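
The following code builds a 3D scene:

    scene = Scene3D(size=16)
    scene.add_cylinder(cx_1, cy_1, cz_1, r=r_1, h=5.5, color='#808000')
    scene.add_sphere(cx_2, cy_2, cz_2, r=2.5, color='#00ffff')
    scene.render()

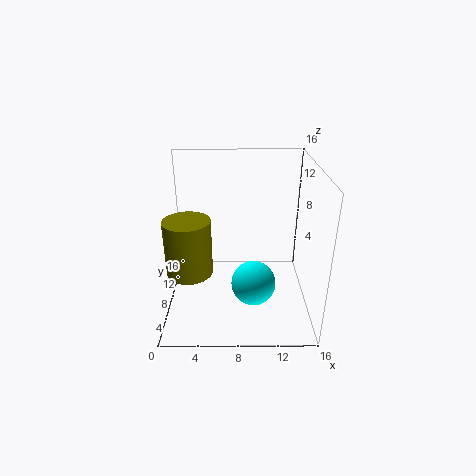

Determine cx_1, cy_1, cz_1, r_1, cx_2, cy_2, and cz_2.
cx_1 = 3.25; cy_1 = 3.25; cz_1 = 6.75; r_1 = 2.25; cx_2 = 9.75; cy_2 = 6.5; cz_2 = 3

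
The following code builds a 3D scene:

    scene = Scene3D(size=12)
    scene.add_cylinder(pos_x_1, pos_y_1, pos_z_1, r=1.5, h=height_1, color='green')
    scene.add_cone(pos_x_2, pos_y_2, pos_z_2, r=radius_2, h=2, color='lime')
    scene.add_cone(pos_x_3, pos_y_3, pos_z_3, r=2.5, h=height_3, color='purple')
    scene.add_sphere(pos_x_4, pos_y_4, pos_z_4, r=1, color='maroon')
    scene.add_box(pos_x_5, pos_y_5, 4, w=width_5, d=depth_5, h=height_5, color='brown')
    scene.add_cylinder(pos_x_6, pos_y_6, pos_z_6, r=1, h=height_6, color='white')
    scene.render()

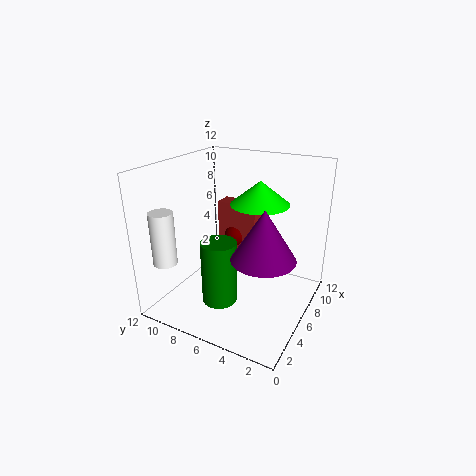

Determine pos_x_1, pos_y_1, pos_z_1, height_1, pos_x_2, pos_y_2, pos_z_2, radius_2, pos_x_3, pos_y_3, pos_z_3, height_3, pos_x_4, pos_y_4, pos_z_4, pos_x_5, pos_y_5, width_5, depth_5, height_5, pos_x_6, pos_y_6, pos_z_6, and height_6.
pos_x_1 = 4.5; pos_y_1 = 7; pos_z_1 = 0.5; height_1 = 5.5; pos_x_2 = 8; pos_y_2 = 5; pos_z_2 = 8.5; radius_2 = 2.5; pos_x_3 = 4.5; pos_y_3 = 3; pos_z_3 = 5.5; height_3 = 4; pos_x_4 = 7.5; pos_y_4 = 7; pos_z_4 = 5.5; pos_x_5 = 7; pos_y_5 = 5; width_5 = 1.5; depth_5 = 3.5; height_5 = 4.5; pos_x_6 = 2.5; pos_y_6 = 11; pos_z_6 = 4; height_6 = 4.5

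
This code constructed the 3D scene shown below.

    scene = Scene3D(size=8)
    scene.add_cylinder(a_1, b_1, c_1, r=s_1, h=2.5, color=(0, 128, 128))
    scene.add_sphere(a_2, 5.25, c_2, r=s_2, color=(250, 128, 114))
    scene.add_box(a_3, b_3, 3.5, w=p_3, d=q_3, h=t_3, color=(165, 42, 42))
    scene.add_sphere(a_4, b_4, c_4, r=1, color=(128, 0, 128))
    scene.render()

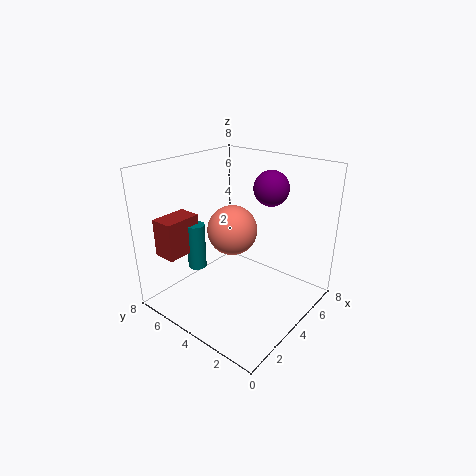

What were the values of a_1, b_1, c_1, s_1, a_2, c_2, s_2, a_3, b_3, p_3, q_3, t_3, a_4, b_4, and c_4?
a_1 = 2.25; b_1 = 5.5; c_1 = 2.5; s_1 = 0.5; a_2 = 5; c_2 = 3.75; s_2 = 1.5; a_3 = 0.5; b_3 = 5.5; p_3 = 2; q_3 = 1.25; t_3 = 2; a_4 = 6; b_4 = 3.25; c_4 = 6.5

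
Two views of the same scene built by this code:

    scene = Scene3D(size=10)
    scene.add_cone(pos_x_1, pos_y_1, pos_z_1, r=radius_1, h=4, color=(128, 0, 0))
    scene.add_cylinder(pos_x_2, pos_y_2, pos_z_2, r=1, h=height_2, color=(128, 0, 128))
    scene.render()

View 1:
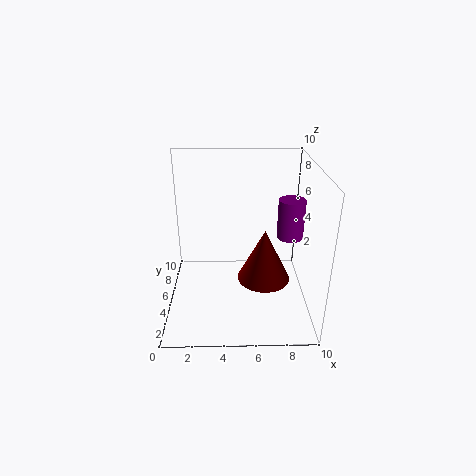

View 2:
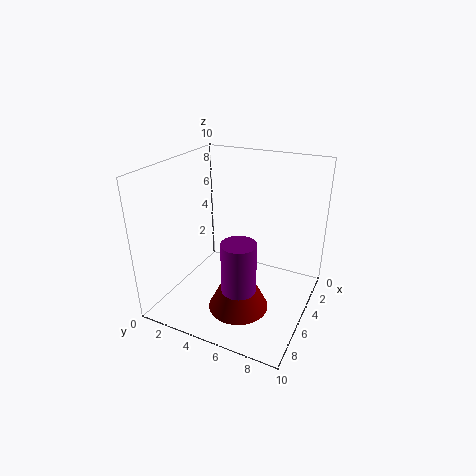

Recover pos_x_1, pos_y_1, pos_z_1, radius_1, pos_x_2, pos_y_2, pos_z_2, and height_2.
pos_x_1 = 7; pos_y_1 = 6; pos_z_1 = 1; radius_1 = 2; pos_x_2 = 9; pos_y_2 = 7; pos_z_2 = 4; height_2 = 3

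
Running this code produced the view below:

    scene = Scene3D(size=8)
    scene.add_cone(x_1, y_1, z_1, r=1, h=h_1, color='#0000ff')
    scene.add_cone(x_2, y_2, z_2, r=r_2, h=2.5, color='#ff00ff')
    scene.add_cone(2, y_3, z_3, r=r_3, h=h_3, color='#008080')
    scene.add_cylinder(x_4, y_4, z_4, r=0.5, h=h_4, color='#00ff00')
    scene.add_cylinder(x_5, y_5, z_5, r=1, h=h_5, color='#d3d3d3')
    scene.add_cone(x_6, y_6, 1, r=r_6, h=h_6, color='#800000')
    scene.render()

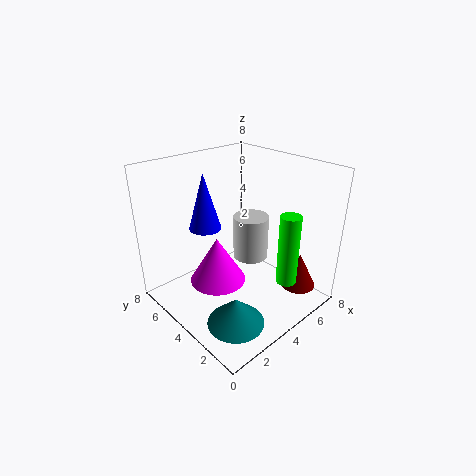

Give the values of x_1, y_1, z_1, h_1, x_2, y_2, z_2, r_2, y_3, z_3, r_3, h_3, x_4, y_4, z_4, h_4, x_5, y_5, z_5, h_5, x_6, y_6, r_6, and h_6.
x_1 = 4, y_1 = 7, z_1 = 3.5, h_1 = 3.5, x_2 = 2.5, y_2 = 4, z_2 = 2, r_2 = 1.5, y_3 = 2, z_3 = 0.5, r_3 = 1.5, h_3 = 1.5, x_4 = 4, y_4 = 0.5, z_4 = 3, h_4 = 3.5, x_5 = 5, y_5 = 4, z_5 = 2.5, h_5 = 2.5, x_6 = 6.5, y_6 = 1.5, r_6 = 1, h_6 = 2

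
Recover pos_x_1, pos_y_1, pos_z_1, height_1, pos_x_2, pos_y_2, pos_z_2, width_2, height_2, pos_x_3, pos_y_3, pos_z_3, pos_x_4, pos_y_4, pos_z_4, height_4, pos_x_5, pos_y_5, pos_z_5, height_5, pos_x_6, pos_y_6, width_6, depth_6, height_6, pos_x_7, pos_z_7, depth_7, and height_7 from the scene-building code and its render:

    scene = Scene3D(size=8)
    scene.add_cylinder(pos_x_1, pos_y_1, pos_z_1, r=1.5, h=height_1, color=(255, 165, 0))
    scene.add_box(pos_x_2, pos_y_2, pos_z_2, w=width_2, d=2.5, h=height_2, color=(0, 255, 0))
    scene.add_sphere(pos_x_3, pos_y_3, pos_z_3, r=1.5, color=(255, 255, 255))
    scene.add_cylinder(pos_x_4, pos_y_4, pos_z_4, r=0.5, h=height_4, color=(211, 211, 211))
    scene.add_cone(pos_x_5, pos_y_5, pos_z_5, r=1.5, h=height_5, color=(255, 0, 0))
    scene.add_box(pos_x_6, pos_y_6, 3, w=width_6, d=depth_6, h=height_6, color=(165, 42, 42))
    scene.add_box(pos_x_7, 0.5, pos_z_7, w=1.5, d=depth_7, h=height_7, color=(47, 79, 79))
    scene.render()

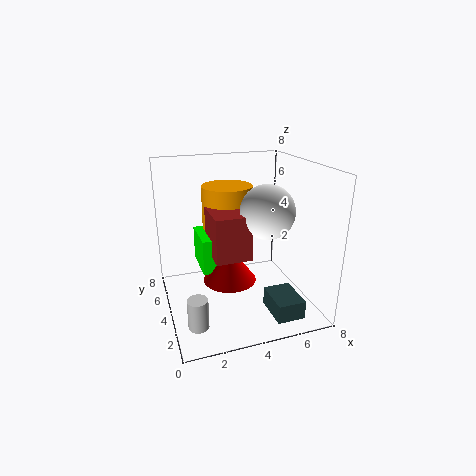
pos_x_1 = 4
pos_y_1 = 6
pos_z_1 = 3.5
height_1 = 3
pos_x_2 = 2
pos_y_2 = 4
pos_z_2 = 2
width_2 = 1
height_2 = 2
pos_x_3 = 5.5
pos_y_3 = 3.5
pos_z_3 = 5.5
pos_x_4 = 1
pos_y_4 = 1
pos_z_4 = 1
height_4 = 1.5
pos_x_5 = 3.5
pos_y_5 = 4
pos_z_5 = 1.5
height_5 = 2
pos_x_6 = 2.5
pos_y_6 = 3
width_6 = 2
depth_6 = 2.5
height_6 = 2.5
pos_x_7 = 5
pos_z_7 = 0.5
depth_7 = 2
height_7 = 1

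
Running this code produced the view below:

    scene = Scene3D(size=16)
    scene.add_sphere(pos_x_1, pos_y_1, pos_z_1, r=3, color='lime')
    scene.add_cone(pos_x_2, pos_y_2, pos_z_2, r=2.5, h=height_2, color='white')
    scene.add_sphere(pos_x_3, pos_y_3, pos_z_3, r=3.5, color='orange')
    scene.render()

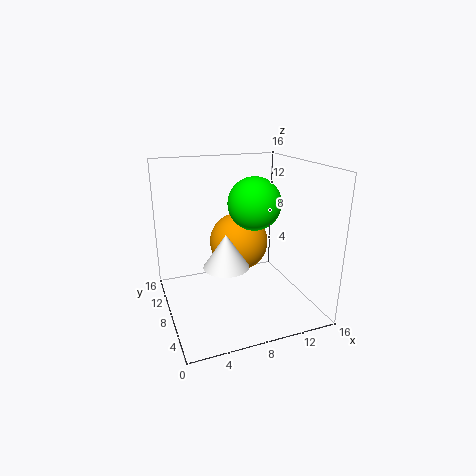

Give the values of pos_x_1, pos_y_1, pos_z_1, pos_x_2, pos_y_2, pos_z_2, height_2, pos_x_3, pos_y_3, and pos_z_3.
pos_x_1 = 10.25
pos_y_1 = 8.75
pos_z_1 = 11.5
pos_x_2 = 6.25
pos_y_2 = 7
pos_z_2 = 5.25
height_2 = 3.75
pos_x_3 = 9.25
pos_y_3 = 11
pos_z_3 = 6.25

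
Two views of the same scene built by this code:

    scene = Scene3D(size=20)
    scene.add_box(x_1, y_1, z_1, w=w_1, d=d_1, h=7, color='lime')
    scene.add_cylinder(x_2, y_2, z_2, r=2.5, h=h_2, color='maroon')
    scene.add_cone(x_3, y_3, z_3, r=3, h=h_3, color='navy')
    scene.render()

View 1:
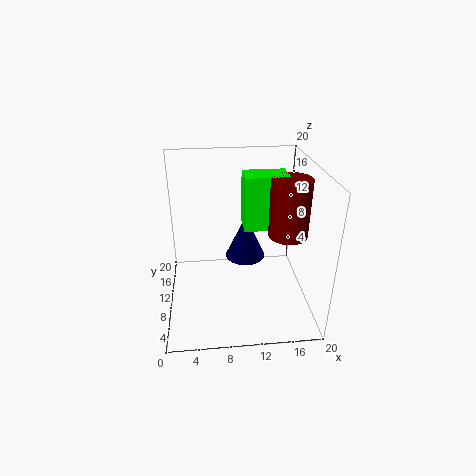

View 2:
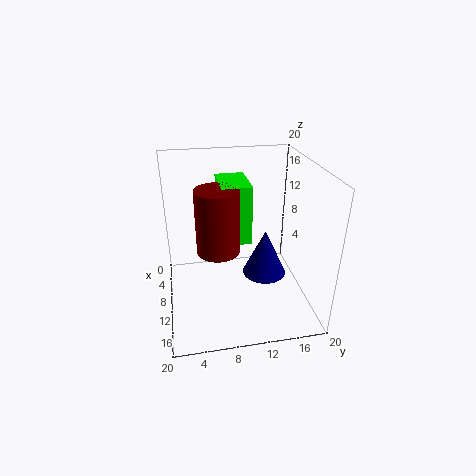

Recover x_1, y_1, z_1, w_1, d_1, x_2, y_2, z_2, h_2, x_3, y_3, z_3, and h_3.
x_1 = 10.5; y_1 = 7; z_1 = 12.5; w_1 = 5.5; d_1 = 3.5; x_2 = 16; y_2 = 6.5; z_2 = 12; h_2 = 7.5; x_3 = 11.5; y_3 = 13.5; z_3 = 5; h_3 = 6.5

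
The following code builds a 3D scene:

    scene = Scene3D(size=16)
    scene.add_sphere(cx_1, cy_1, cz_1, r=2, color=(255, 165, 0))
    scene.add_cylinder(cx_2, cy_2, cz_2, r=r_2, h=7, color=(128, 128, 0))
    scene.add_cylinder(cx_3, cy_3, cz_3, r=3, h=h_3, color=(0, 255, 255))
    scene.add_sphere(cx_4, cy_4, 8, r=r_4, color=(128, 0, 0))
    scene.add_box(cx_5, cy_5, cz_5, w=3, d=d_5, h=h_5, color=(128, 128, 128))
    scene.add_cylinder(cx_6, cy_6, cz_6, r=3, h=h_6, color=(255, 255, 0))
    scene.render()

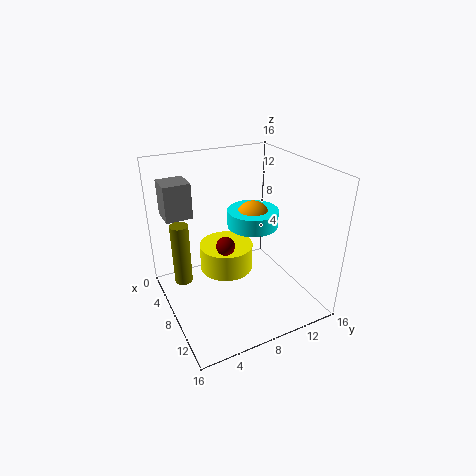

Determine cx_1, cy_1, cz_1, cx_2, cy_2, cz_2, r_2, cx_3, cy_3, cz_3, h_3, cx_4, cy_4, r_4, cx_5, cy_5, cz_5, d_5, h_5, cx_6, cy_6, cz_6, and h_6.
cx_1 = 6; cy_1 = 11; cz_1 = 9; cx_2 = 6; cy_2 = 2; cz_2 = 3; r_2 = 1; cx_3 = 6; cy_3 = 11; cz_3 = 8; h_3 = 2; cx_4 = 9; cy_4 = 6; r_4 = 1; cx_5 = 2; cy_5 = 1; cz_5 = 10; d_5 = 3; h_5 = 4; cx_6 = 7; cy_6 = 7; cz_6 = 4; h_6 = 3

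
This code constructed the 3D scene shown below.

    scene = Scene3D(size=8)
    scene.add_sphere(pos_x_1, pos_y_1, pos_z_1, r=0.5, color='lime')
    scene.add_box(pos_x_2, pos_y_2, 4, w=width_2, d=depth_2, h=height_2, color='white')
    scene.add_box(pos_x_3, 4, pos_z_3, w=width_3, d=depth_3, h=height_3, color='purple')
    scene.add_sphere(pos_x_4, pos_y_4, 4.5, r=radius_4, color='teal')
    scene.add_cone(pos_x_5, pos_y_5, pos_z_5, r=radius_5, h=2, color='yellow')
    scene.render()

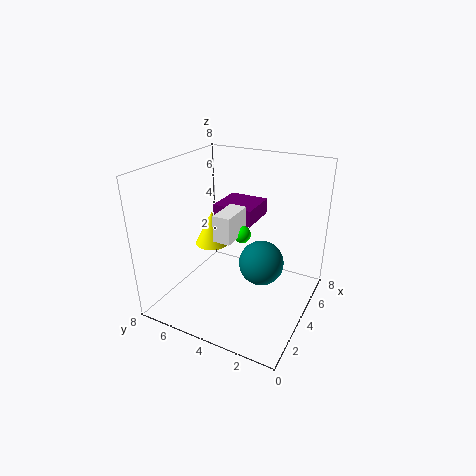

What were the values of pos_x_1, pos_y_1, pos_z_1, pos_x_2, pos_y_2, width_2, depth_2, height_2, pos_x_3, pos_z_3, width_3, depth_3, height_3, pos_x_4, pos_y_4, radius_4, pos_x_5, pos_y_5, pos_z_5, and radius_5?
pos_x_1 = 4.5; pos_y_1 = 4; pos_z_1 = 4; pos_x_2 = 3; pos_y_2 = 4; width_2 = 2; depth_2 = 1; height_2 = 1.5; pos_x_3 = 5.5; pos_z_3 = 4; width_3 = 2.5; depth_3 = 2.5; height_3 = 1; pos_x_4 = 1.5; pos_y_4 = 1.5; radius_4 = 1; pos_x_5 = 4.5; pos_y_5 = 6; pos_z_5 = 3; radius_5 = 1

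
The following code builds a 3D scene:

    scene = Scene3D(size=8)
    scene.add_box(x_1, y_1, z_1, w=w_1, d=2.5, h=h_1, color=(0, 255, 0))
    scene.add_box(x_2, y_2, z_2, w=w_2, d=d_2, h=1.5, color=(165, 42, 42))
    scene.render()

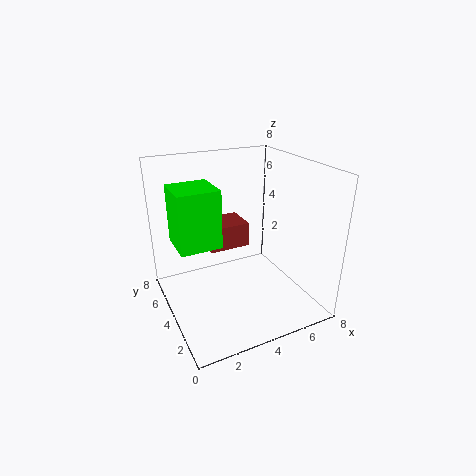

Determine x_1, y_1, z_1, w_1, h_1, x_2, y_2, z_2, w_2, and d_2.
x_1 = 1
y_1 = 5
z_1 = 3
w_1 = 2.5
h_1 = 3.5
x_2 = 3
y_2 = 5.5
z_2 = 2.5
w_2 = 2.5
d_2 = 2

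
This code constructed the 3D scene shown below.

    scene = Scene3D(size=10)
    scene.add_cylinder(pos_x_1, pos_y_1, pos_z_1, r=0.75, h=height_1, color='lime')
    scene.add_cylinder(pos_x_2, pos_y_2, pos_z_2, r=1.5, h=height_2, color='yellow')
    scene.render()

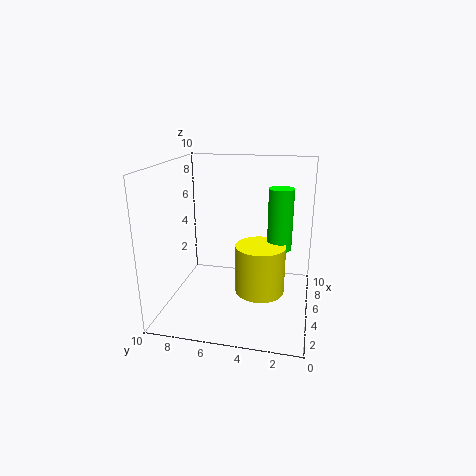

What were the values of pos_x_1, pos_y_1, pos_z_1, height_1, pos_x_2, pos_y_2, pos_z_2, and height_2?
pos_x_1 = 3.25, pos_y_1 = 2, pos_z_1 = 5.25, height_1 = 3.75, pos_x_2 = 2.25, pos_y_2 = 3, pos_z_2 = 2.75, height_2 = 3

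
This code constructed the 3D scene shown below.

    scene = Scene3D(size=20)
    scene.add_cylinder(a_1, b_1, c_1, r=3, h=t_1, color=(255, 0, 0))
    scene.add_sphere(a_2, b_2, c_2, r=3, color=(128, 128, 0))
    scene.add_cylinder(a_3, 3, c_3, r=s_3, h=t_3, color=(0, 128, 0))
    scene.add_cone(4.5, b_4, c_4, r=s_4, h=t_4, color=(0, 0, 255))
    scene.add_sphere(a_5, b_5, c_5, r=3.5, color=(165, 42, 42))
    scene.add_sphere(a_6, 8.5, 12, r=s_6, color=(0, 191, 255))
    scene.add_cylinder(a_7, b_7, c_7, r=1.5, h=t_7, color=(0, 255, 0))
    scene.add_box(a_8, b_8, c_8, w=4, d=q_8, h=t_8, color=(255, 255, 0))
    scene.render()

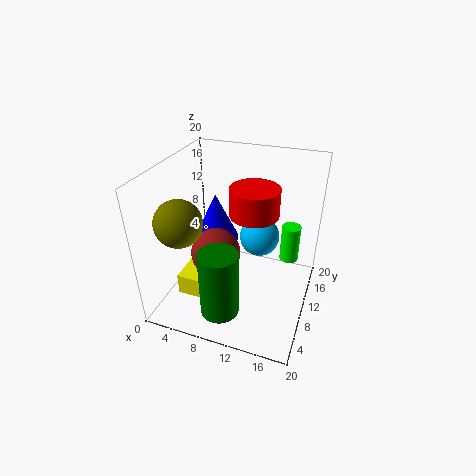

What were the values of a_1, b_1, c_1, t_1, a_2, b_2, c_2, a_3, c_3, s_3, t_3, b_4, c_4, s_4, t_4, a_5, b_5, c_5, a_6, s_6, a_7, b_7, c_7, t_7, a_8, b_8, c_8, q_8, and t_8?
a_1 = 13; b_1 = 7.5; c_1 = 15.5; t_1 = 3.5; a_2 = 4.5; b_2 = 4; c_2 = 14.5; a_3 = 10; c_3 = 3; s_3 = 2.5; t_3 = 9; b_4 = 15; c_4 = 6; s_4 = 3.5; t_4 = 7.5; a_5 = 7; b_5 = 9; c_5 = 7.5; a_6 = 13.5; s_6 = 2.5; a_7 = 16; b_7 = 18; c_7 = 2.5; t_7 = 6; a_8 = 3; b_8 = 4.5; c_8 = 2.5; q_8 = 6; t_8 = 3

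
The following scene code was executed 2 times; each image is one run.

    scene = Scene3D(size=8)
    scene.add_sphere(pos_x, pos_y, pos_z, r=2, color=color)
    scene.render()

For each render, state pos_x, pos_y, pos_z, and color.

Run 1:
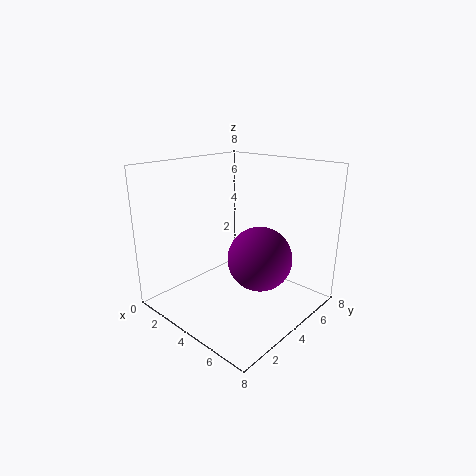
pos_x = 4; pos_y = 6; pos_z = 2; color = 'purple'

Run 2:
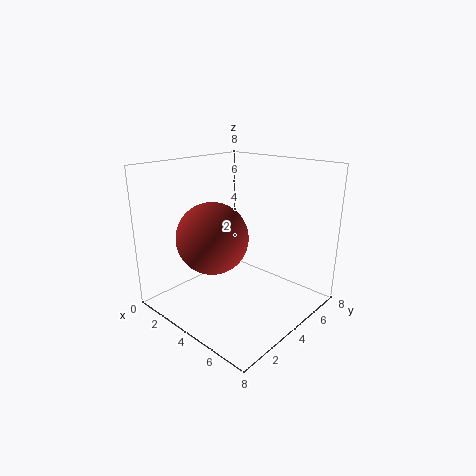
pos_x = 3; pos_y = 3; pos_z = 4; color = 'brown'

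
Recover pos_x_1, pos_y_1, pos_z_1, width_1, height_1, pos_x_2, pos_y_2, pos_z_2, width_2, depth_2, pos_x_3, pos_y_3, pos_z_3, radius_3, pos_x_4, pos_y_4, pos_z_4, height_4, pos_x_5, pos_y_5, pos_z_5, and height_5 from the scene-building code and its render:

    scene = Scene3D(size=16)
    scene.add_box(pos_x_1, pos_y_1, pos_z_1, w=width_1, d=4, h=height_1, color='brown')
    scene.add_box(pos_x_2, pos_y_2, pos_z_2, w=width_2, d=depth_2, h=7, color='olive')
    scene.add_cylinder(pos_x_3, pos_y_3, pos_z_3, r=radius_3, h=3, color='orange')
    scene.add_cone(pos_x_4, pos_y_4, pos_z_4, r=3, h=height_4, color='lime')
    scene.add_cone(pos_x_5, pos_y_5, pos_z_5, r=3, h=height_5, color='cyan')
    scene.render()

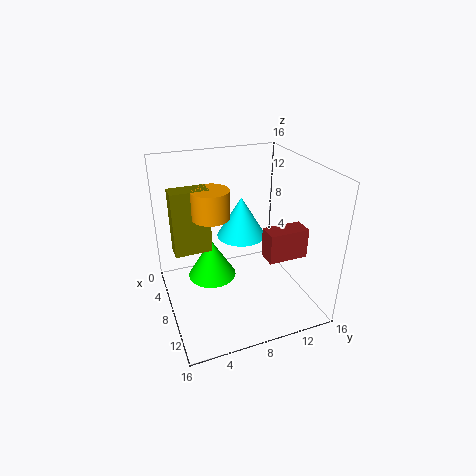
pos_x_1 = 12; pos_y_1 = 9; pos_z_1 = 8; width_1 = 2; height_1 = 3; pos_x_2 = 6; pos_y_2 = 1; pos_z_2 = 7; width_2 = 2; depth_2 = 4; pos_x_3 = 8; pos_y_3 = 5; pos_z_3 = 11; radius_3 = 2; pos_x_4 = 4; pos_y_4 = 6; pos_z_4 = 1; height_4 = 5; pos_x_5 = 4; pos_y_5 = 10; pos_z_5 = 6; height_5 = 5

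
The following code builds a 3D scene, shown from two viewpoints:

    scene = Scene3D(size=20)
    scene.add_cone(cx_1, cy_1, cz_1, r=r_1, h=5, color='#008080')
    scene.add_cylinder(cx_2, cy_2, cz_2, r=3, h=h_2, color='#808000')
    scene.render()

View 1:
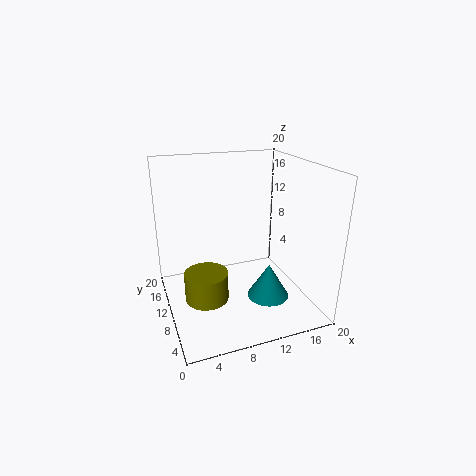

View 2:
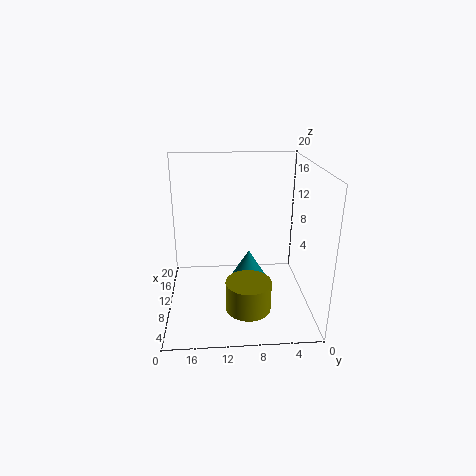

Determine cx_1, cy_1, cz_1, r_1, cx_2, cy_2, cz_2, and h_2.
cx_1 = 14; cy_1 = 8; cz_1 = 1; r_1 = 3; cx_2 = 5; cy_2 = 9; cz_2 = 2; h_2 = 4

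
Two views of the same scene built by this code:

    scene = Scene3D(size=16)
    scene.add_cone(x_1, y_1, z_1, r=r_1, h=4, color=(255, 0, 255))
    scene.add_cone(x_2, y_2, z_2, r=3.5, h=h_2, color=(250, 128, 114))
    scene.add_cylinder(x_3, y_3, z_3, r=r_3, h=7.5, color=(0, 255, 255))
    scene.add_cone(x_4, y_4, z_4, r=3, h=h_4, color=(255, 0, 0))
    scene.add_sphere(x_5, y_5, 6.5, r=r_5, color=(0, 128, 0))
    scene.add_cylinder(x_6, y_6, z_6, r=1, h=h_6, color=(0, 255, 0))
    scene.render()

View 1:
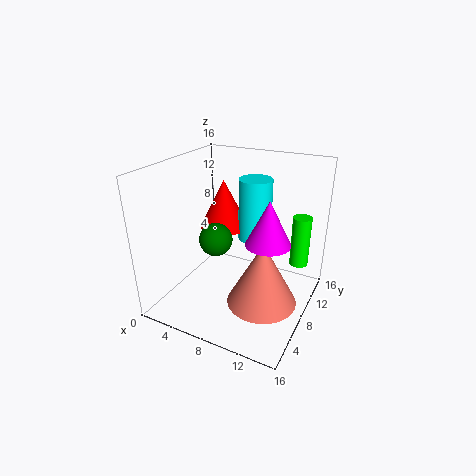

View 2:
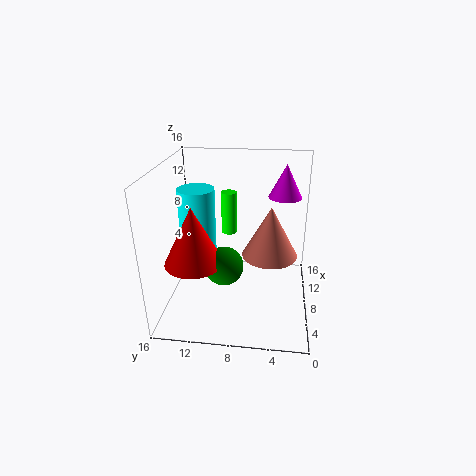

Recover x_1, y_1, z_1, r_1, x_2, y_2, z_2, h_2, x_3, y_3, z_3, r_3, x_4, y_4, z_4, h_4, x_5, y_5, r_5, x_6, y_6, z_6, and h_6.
x_1 = 13.5, y_1 = 3, z_1 = 11, r_1 = 2, x_2 = 12.5, y_2 = 4.5, z_2 = 3.5, h_2 = 6.5, x_3 = 8, y_3 = 12.5, z_3 = 6, r_3 = 2, x_4 = 4, y_4 = 12, z_4 = 7, h_4 = 6, x_5 = 4.5, y_5 = 9, r_5 = 2, x_6 = 14.5, y_6 = 10, z_6 = 5.5, h_6 = 5.5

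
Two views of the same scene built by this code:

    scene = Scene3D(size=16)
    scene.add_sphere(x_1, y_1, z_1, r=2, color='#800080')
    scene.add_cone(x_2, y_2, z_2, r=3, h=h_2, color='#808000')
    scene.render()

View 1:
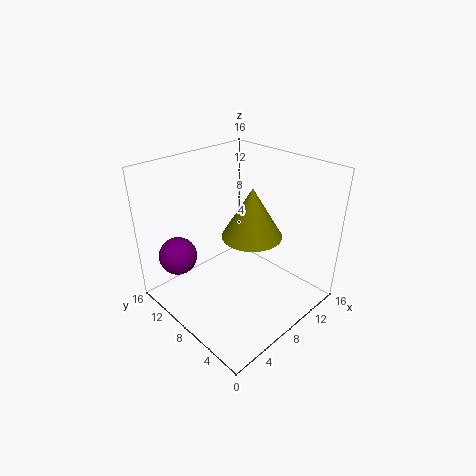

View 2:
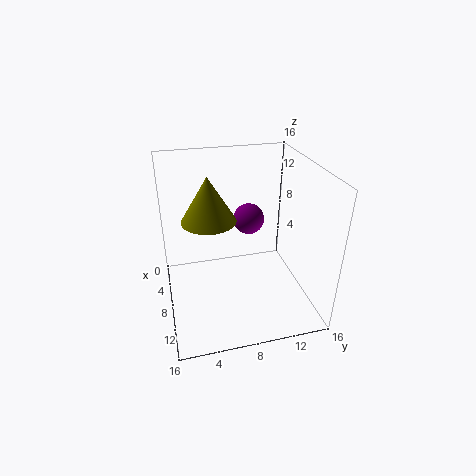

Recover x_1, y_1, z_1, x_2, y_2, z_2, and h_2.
x_1 = 2; y_1 = 11; z_1 = 7; x_2 = 7; y_2 = 5; z_2 = 10; h_2 = 5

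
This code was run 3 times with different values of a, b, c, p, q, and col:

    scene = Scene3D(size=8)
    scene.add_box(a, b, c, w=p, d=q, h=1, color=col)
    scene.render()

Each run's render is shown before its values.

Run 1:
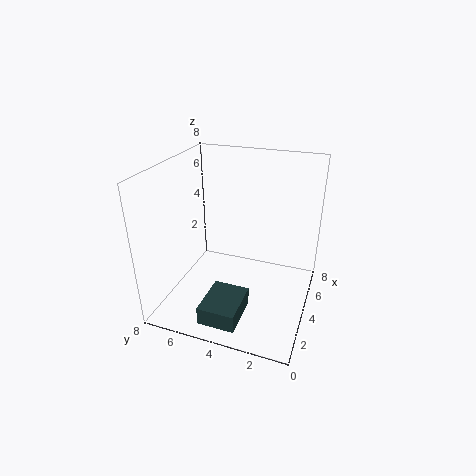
a = 0.5; b = 3; c = 0.5; p = 2.5; q = 2; col = 'darkslategray'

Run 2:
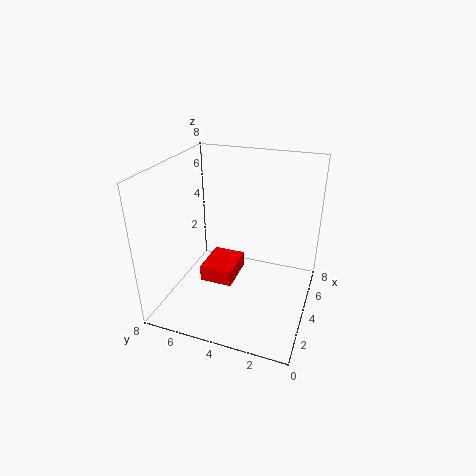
a = 4; b = 4.5; c = 0.5; p = 2.5; q = 2; col = 'red'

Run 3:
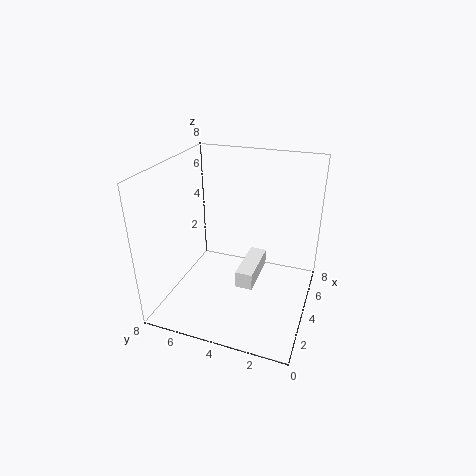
a = 3.5; b = 3; c = 1; p = 3; q = 1; col = 'white'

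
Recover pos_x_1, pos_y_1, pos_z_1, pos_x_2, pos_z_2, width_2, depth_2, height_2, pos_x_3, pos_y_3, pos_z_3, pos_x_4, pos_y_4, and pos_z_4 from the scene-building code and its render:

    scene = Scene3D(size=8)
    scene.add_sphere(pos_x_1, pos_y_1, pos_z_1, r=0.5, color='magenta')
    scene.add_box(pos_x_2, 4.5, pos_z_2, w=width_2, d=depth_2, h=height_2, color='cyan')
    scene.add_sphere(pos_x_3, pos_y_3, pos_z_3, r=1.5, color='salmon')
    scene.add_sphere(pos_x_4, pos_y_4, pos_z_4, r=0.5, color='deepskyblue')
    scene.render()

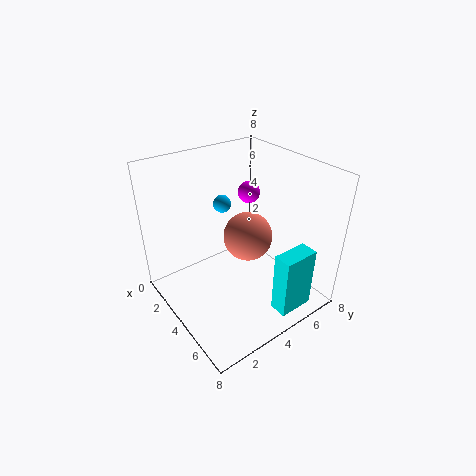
pos_x_1 = 5.5; pos_y_1 = 3.5; pos_z_1 = 7.5; pos_x_2 = 6.5; pos_z_2 = 0.5; width_2 = 1; depth_2 = 2; height_2 = 3.5; pos_x_3 = 3; pos_y_3 = 5.5; pos_z_3 = 3; pos_x_4 = 2.5; pos_y_4 = 4; pos_z_4 = 5.5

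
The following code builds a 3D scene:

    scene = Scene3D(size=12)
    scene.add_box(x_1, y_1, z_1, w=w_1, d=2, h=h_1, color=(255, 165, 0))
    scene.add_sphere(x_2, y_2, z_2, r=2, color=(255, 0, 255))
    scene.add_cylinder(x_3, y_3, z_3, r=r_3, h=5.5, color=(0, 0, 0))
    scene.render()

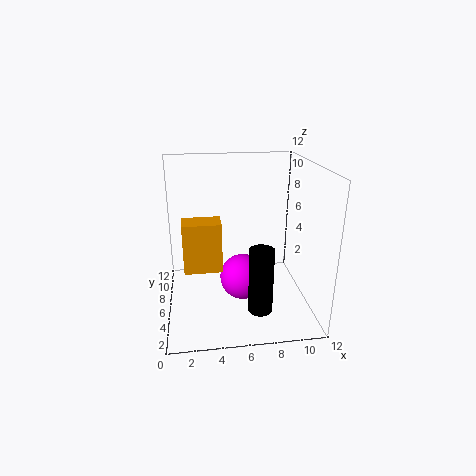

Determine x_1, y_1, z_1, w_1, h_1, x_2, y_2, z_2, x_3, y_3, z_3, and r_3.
x_1 = 1.5; y_1 = 4; z_1 = 4; w_1 = 3; h_1 = 4; x_2 = 6.5; y_2 = 6.5; z_2 = 2; x_3 = 7.5; y_3 = 3.5; z_3 = 0.5; r_3 = 1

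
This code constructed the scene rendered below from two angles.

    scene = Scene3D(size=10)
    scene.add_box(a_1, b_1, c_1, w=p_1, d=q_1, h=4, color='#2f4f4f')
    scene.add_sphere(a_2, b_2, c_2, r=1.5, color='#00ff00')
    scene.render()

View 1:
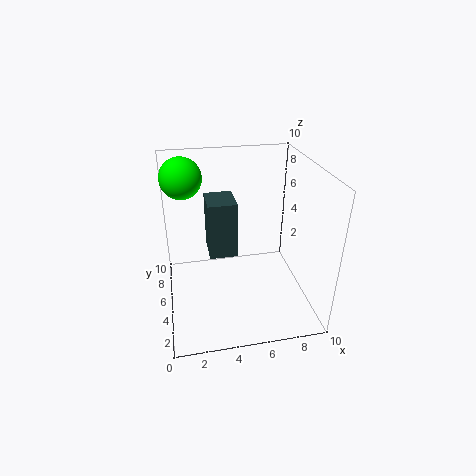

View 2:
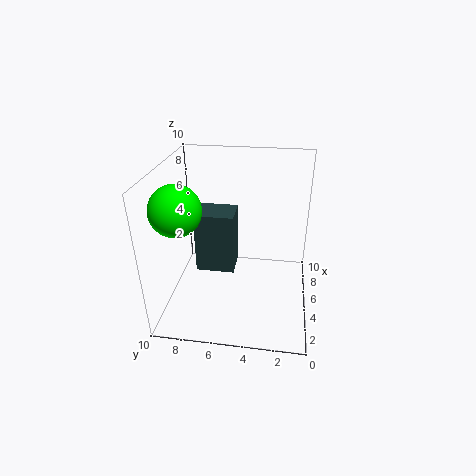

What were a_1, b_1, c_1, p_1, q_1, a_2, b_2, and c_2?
a_1 = 3, b_1 = 5, c_1 = 3.5, p_1 = 2, q_1 = 2.5, a_2 = 1.5, b_2 = 8, c_2 = 8.5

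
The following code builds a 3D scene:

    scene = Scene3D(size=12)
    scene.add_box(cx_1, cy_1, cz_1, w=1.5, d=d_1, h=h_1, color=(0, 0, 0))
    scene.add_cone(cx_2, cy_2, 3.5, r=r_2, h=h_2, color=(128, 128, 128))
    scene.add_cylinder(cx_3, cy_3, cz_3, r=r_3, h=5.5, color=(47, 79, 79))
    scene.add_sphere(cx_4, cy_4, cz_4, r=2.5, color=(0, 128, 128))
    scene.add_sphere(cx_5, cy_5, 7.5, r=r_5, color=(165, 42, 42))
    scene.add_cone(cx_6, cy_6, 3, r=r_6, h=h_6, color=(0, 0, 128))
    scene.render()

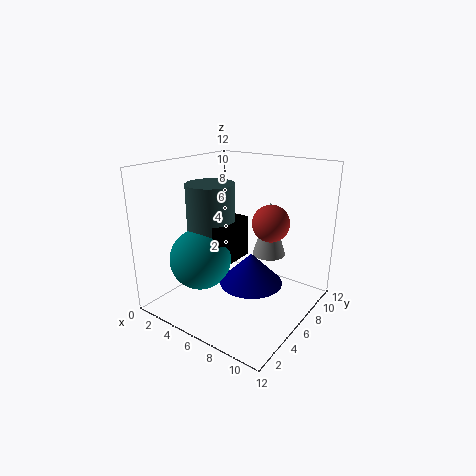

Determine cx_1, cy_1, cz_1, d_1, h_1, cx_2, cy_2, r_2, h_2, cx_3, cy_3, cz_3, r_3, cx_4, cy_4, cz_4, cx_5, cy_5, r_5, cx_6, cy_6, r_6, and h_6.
cx_1 = 4.5, cy_1 = 3.5, cz_1 = 4, d_1 = 4, h_1 = 3.5, cx_2 = 7, cy_2 = 9.5, r_2 = 1.5, h_2 = 5, cx_3 = 4, cy_3 = 5, cz_3 = 5, r_3 = 2, cx_4 = 4, cy_4 = 3.5, cz_4 = 4.5, cx_5 = 8.5, cy_5 = 7, r_5 = 1.5, cx_6 = 8, cy_6 = 5, r_6 = 2.5, h_6 = 2.5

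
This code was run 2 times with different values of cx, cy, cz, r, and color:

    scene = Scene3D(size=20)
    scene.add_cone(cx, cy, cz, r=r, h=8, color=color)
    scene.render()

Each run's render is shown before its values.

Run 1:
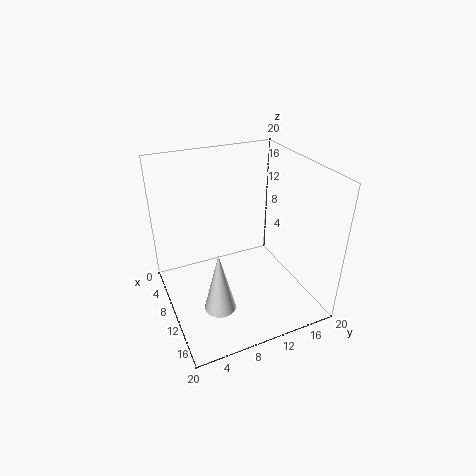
cx = 15.5
cy = 5
cz = 4
r = 2
color = 'white'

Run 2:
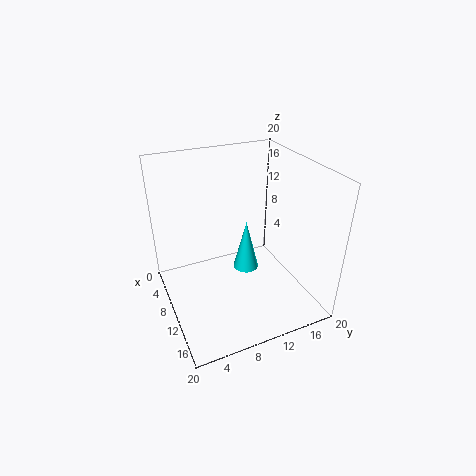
cx = 6.5
cy = 13
cz = 2
r = 2
color = 'cyan'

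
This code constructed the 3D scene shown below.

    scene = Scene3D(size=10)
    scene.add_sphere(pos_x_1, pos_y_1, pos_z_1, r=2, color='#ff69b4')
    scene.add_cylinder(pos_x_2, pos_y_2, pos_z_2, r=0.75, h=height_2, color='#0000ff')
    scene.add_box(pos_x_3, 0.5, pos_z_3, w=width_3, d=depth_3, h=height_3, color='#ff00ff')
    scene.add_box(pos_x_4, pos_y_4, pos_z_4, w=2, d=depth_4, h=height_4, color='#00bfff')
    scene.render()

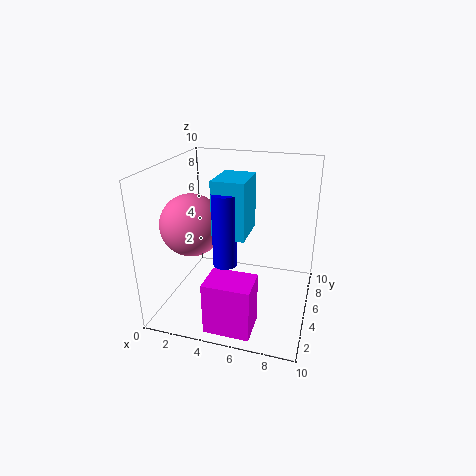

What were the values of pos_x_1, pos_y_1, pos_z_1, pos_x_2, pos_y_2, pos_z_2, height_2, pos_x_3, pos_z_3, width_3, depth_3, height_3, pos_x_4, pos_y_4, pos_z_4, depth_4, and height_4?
pos_x_1 = 2.5
pos_y_1 = 3
pos_z_1 = 6.5
pos_x_2 = 5
pos_y_2 = 2.25
pos_z_2 = 4.5
height_2 = 4.5
pos_x_3 = 4
pos_z_3 = 0.25
width_3 = 3
depth_3 = 2.25
height_3 = 3.5
pos_x_4 = 4.25
pos_y_4 = 2
pos_z_4 = 6.25
depth_4 = 2.75
height_4 = 3.5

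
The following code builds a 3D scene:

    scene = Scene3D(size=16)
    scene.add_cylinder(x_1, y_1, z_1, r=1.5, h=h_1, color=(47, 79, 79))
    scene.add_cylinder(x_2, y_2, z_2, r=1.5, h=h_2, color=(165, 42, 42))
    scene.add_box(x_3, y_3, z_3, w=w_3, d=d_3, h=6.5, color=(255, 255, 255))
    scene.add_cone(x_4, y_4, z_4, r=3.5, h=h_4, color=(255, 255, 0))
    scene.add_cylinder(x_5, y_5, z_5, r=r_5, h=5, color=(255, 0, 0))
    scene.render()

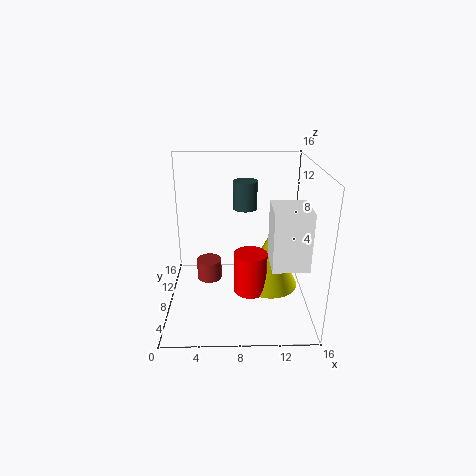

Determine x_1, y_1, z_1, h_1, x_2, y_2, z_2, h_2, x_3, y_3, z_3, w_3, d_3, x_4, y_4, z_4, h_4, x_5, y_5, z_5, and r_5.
x_1 = 9, y_1 = 13.5, z_1 = 9.5, h_1 = 3.5, x_2 = 4.5, y_2 = 10.5, z_2 = 1.5, h_2 = 2.5, x_3 = 11.5, y_3 = 4.5, z_3 = 5.5, w_3 = 4, d_3 = 4.5, x_4 = 12, y_4 = 10.5, z_4 = 0.5, h_4 = 7, x_5 = 9.5, y_5 = 9, z_5 = 0.5, r_5 = 2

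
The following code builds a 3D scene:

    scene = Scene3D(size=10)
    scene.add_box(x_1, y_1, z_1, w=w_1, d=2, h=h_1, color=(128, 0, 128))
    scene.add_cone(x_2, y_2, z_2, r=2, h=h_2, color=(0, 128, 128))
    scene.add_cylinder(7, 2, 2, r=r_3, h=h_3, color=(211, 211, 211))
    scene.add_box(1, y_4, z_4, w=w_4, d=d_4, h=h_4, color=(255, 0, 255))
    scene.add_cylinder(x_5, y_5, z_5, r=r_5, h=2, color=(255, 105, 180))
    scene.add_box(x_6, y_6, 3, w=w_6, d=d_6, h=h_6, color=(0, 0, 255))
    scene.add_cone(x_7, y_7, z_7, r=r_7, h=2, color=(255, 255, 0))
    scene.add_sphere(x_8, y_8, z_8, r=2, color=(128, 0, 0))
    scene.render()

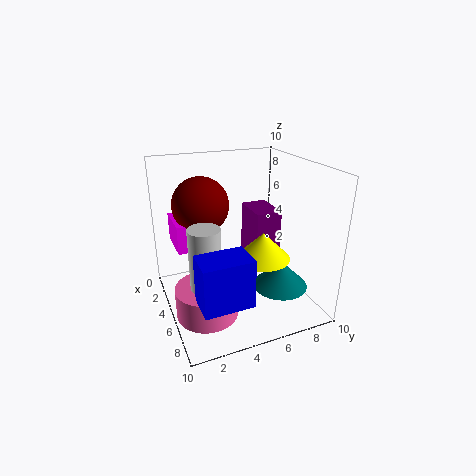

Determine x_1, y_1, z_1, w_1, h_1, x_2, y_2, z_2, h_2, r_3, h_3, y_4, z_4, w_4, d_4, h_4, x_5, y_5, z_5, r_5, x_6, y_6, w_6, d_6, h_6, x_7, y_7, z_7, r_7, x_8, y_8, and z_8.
x_1 = 1, y_1 = 7, z_1 = 2, w_1 = 3, h_1 = 4, x_2 = 6, y_2 = 8, z_2 = 1, h_2 = 2, r_3 = 1, h_3 = 5, y_4 = 1, z_4 = 4, w_4 = 3, d_4 = 2, h_4 = 2, x_5 = 7, y_5 = 2, z_5 = 1, r_5 = 2, x_6 = 8, y_6 = 1, w_6 = 2, d_6 = 3, h_6 = 3, x_7 = 5, y_7 = 7, z_7 = 3, r_7 = 2, x_8 = 3, y_8 = 3, z_8 = 7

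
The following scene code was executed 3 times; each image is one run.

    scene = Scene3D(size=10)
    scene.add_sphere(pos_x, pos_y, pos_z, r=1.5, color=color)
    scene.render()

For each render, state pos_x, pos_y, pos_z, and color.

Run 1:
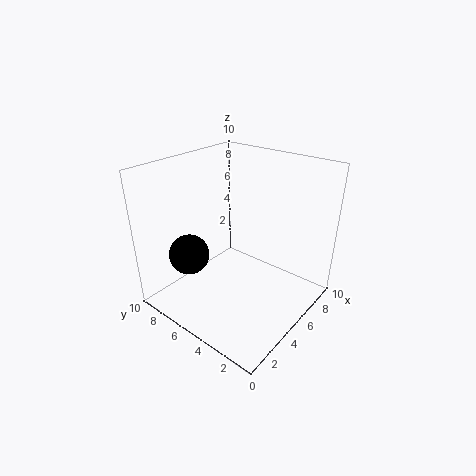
pos_x = 3.5, pos_y = 8.5, pos_z = 3, color = 'black'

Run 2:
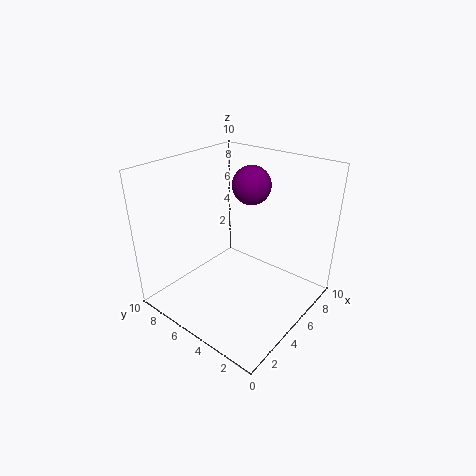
pos_x = 8.5, pos_y = 6.5, pos_z = 7.5, color = 'purple'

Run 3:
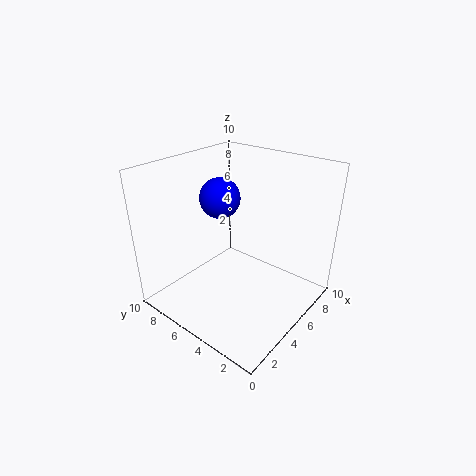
pos_x = 6, pos_y = 7.5, pos_z = 7, color = 'blue'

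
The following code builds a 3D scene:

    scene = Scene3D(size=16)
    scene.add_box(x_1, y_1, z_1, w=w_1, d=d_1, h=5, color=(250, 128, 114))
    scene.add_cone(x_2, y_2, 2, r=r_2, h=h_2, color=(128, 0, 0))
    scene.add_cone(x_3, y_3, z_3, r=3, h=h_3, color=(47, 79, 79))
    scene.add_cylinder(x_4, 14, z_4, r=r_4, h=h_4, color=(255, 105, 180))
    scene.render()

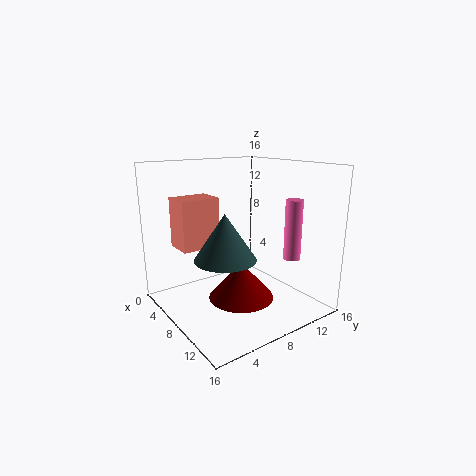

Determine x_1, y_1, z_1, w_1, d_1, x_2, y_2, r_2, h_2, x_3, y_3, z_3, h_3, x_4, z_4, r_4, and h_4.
x_1 = 6; y_1 = 1; z_1 = 8; w_1 = 3; d_1 = 4; x_2 = 10; y_2 = 7; r_2 = 3.5; h_2 = 4; x_3 = 11.5; y_3 = 4; z_3 = 7.5; h_3 = 4.5; x_4 = 10.5; z_4 = 5; r_4 = 1; h_4 = 7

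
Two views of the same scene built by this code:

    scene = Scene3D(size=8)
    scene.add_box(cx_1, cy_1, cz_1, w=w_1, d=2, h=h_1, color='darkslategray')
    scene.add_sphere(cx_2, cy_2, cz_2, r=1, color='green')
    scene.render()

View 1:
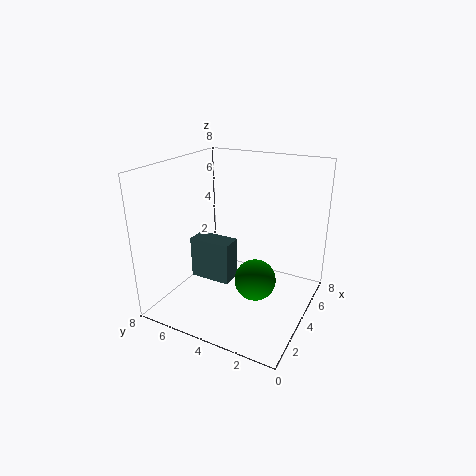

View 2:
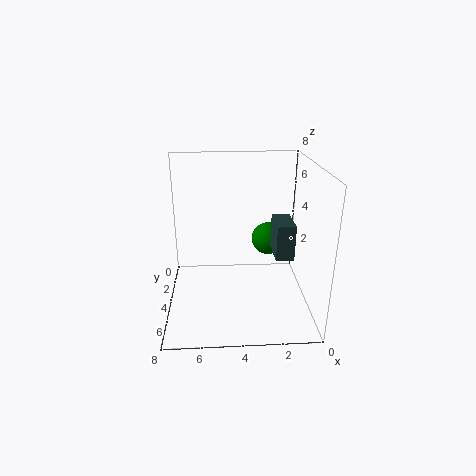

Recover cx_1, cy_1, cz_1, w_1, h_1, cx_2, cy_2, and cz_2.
cx_1 = 1
cy_1 = 3
cz_1 = 3
w_1 = 1
h_1 = 2
cx_2 = 2
cy_2 = 2
cz_2 = 3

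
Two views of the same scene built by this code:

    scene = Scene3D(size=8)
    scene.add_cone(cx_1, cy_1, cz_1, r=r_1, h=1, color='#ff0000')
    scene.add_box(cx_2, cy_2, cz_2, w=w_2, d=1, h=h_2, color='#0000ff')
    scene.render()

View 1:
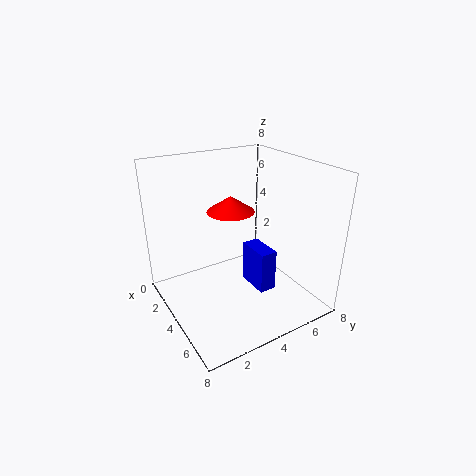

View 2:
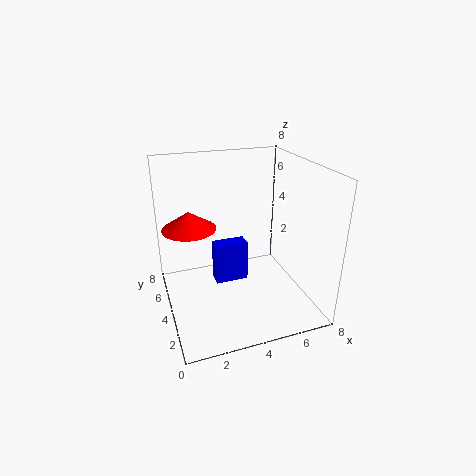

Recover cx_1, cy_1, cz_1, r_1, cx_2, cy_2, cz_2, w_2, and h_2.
cx_1 = 1.5, cy_1 = 5, cz_1 = 4.5, r_1 = 1.5, cx_2 = 3, cy_2 = 5, cz_2 = 0.5, w_2 = 2, h_2 = 2.5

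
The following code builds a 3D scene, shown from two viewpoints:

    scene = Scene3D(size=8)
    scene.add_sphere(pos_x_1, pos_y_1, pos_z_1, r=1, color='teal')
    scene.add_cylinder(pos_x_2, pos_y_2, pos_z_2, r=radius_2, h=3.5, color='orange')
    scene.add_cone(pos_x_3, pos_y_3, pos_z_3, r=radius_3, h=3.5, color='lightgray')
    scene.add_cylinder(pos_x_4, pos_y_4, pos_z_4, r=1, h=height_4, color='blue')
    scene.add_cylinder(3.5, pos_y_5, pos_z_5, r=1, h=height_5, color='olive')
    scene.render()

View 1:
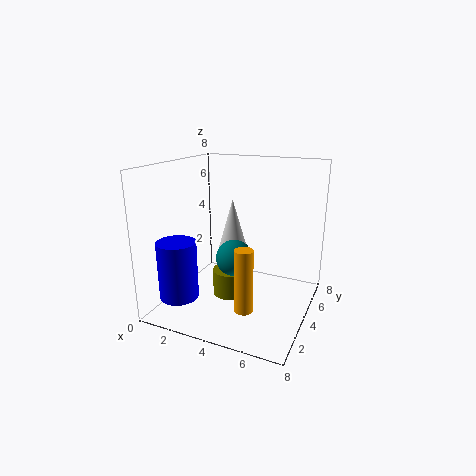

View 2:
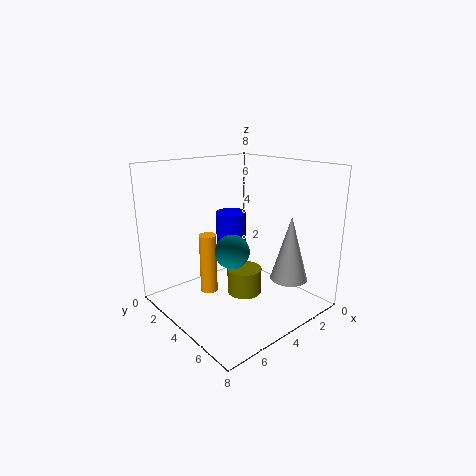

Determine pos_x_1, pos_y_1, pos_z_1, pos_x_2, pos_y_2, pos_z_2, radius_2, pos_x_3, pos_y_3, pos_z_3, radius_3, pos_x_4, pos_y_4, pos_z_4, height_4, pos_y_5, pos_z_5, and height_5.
pos_x_1 = 4; pos_y_1 = 3.5; pos_z_1 = 3; pos_x_2 = 5; pos_y_2 = 2.5; pos_z_2 = 0.5; radius_2 = 0.5; pos_x_3 = 2.5; pos_y_3 = 6.5; pos_z_3 = 2; radius_3 = 1; pos_x_4 = 2; pos_y_4 = 1; pos_z_4 = 1.5; height_4 = 3; pos_y_5 = 4; pos_z_5 = 0.5; height_5 = 1.5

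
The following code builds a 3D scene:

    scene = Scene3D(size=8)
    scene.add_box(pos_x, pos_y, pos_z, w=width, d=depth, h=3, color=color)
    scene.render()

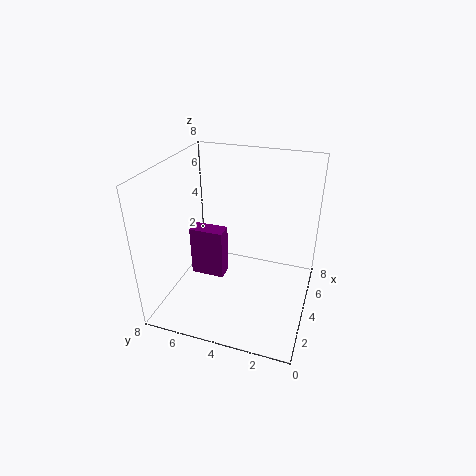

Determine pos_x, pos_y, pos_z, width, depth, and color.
pos_x = 4; pos_y = 5; pos_z = 1; width = 1; depth = 2; color = 'purple'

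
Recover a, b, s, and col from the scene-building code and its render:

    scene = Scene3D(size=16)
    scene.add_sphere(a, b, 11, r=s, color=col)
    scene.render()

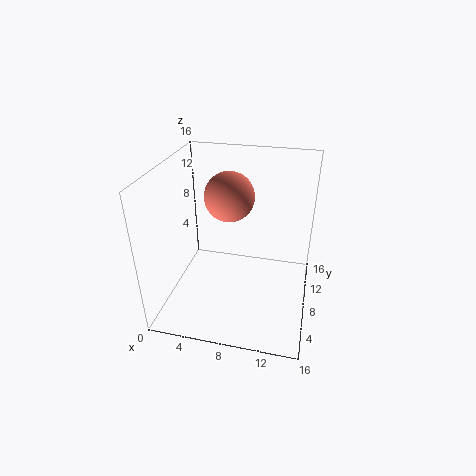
a = 6
b = 12
s = 3
col = 'salmon'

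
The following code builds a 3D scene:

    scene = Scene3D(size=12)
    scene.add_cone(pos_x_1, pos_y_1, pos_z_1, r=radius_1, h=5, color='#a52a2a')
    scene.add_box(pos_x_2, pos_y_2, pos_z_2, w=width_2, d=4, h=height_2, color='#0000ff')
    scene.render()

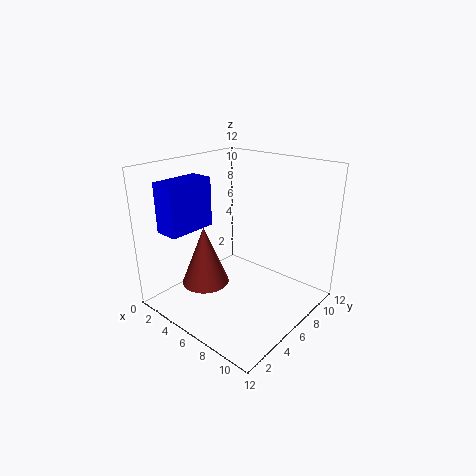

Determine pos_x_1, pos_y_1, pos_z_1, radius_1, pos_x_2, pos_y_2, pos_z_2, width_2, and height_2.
pos_x_1 = 4, pos_y_1 = 4, pos_z_1 = 2, radius_1 = 2, pos_x_2 = 2, pos_y_2 = 1, pos_z_2 = 7, width_2 = 2, height_2 = 4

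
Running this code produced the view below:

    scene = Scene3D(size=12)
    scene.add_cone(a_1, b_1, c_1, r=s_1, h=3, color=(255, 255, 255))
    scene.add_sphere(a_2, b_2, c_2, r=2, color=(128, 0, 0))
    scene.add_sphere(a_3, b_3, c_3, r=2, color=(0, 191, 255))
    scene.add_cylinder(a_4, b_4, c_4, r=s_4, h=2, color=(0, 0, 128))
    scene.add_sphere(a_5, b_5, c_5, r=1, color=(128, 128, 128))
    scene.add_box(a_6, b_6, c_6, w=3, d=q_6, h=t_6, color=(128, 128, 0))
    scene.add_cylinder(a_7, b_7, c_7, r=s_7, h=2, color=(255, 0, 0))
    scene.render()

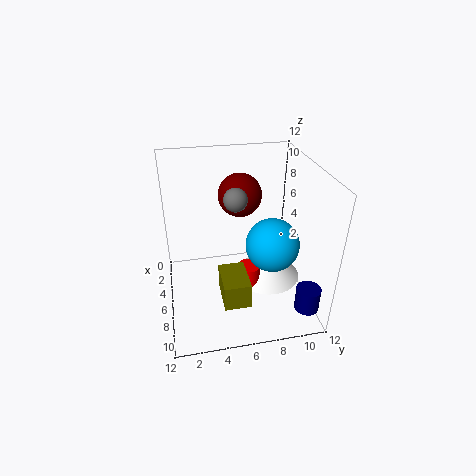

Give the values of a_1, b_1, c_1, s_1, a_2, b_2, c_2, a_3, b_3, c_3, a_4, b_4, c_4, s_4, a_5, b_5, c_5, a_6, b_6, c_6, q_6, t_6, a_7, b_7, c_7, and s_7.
a_1 = 5, b_1 = 9, c_1 = 1, s_1 = 3, a_2 = 2, b_2 = 7, c_2 = 8, a_3 = 9, b_3 = 8, c_3 = 7, a_4 = 10, b_4 = 11, c_4 = 1, s_4 = 1, a_5 = 5, b_5 = 6, c_5 = 9, a_6 = 8, b_6 = 4, c_6 = 3, q_6 = 2, t_6 = 2, a_7 = 6, b_7 = 7, c_7 = 1, s_7 = 1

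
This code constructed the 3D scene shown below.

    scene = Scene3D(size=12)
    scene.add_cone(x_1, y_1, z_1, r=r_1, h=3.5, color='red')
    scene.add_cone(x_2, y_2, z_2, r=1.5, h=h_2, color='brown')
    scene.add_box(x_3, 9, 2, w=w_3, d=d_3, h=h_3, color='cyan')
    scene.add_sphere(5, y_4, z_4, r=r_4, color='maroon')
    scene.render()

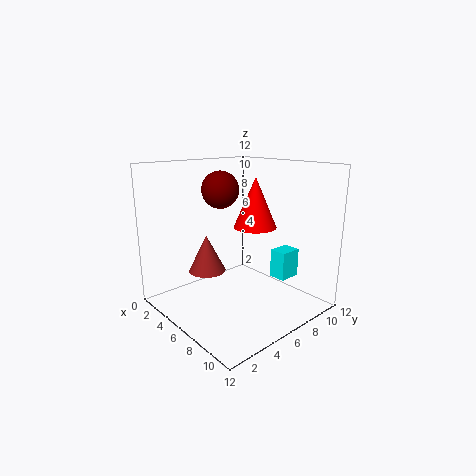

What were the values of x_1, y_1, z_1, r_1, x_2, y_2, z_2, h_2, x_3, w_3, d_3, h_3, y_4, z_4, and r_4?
x_1 = 9.5; y_1 = 4.5; z_1 = 8; r_1 = 1.5; x_2 = 5; y_2 = 3.5; z_2 = 3.5; h_2 = 3; x_3 = 7; w_3 = 1.5; d_3 = 2; h_3 = 2.5; y_4 = 5; z_4 = 10; r_4 = 1.5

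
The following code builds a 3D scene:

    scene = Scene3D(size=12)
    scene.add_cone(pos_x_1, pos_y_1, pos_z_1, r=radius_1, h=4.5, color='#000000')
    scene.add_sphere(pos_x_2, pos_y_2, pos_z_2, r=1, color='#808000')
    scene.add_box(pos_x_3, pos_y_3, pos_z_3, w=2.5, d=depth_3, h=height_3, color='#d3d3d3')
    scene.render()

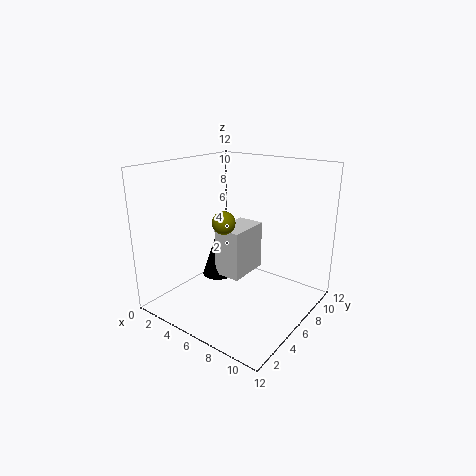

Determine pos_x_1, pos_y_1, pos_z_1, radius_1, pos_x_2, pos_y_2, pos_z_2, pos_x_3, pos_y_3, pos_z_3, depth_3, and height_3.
pos_x_1 = 2.5
pos_y_1 = 7.5
pos_z_1 = 1
radius_1 = 1.5
pos_x_2 = 4.5
pos_y_2 = 6
pos_z_2 = 7
pos_x_3 = 3
pos_y_3 = 6.5
pos_z_3 = 1.5
depth_3 = 4
height_3 = 4.5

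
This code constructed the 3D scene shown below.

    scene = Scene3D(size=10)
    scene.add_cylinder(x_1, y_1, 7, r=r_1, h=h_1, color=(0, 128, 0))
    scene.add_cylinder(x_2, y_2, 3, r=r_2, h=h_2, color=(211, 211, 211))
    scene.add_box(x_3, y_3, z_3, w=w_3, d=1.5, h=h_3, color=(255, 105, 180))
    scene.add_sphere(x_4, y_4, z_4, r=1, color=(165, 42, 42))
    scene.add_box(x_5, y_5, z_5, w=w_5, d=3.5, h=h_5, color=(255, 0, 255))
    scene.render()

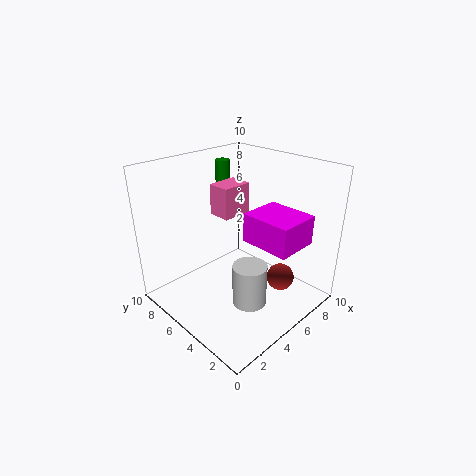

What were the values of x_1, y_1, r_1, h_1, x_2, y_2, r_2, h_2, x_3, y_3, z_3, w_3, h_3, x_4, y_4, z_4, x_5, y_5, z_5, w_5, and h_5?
x_1 = 5.5
y_1 = 7
r_1 = 0.5
h_1 = 3
x_2 = 2.5
y_2 = 1.5
r_2 = 1
h_2 = 2.5
x_3 = 3.5
y_3 = 4.5
z_3 = 7
w_3 = 2
h_3 = 2
x_4 = 7.5
y_4 = 3
z_4 = 1.5
x_5 = 5
y_5 = 1
z_5 = 5
w_5 = 3
h_5 = 2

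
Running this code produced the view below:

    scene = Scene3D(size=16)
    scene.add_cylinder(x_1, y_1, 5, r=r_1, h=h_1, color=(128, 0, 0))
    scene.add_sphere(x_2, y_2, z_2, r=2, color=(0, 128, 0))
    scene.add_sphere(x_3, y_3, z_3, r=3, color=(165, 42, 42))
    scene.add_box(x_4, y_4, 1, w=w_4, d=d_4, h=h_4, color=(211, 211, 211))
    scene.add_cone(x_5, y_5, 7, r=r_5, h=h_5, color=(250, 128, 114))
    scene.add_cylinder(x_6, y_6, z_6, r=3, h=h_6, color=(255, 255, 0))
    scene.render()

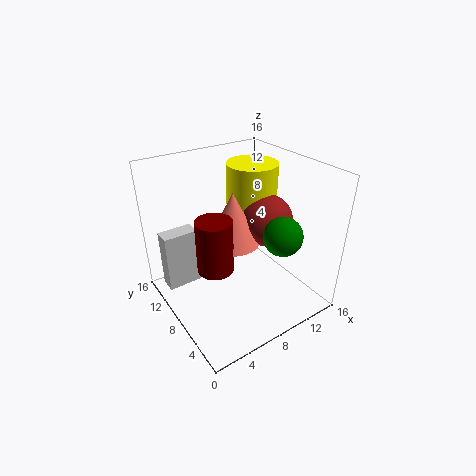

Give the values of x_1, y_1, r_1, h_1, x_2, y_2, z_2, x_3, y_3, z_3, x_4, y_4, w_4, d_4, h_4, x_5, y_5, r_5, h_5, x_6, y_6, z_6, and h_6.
x_1 = 5, y_1 = 8, r_1 = 2, h_1 = 6, x_2 = 10, y_2 = 3, z_2 = 10, x_3 = 12, y_3 = 8, z_3 = 9, x_4 = 1, y_4 = 12, w_4 = 4, d_4 = 2, h_4 = 7, x_5 = 8, y_5 = 9, r_5 = 3, h_5 = 6, x_6 = 12, y_6 = 11, z_6 = 10, h_6 = 5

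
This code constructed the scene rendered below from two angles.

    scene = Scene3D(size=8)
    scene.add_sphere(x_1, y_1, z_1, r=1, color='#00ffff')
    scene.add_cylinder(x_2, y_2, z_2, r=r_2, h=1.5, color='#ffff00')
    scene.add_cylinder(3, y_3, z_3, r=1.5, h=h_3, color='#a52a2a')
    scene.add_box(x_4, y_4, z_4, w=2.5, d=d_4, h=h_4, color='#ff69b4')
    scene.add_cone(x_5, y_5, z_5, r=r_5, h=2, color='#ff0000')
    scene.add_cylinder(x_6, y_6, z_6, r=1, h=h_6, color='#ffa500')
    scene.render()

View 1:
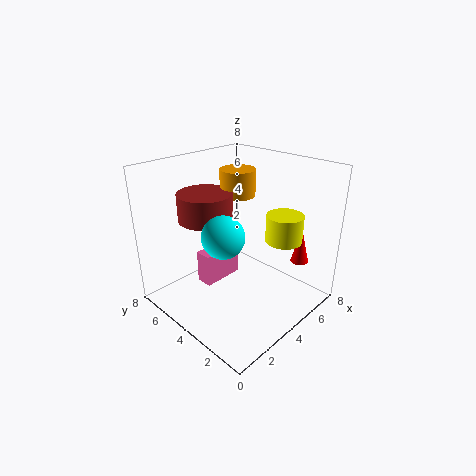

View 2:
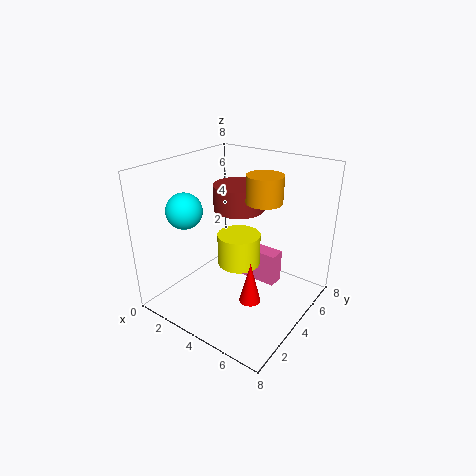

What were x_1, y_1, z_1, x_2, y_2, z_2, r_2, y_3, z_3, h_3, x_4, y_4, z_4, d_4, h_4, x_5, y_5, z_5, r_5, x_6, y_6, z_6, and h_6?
x_1 = 1.5
y_1 = 2.5
z_1 = 5.5
x_2 = 5.5
y_2 = 2
z_2 = 4
r_2 = 1
y_3 = 5.5
z_3 = 5
h_3 = 1.5
x_4 = 3
y_4 = 5.5
z_4 = 0.5
d_4 = 1
h_4 = 2
x_5 = 6.5
y_5 = 1.5
z_5 = 2.5
r_5 = 0.5
x_6 = 5
y_6 = 5
z_6 = 6
h_6 = 1.5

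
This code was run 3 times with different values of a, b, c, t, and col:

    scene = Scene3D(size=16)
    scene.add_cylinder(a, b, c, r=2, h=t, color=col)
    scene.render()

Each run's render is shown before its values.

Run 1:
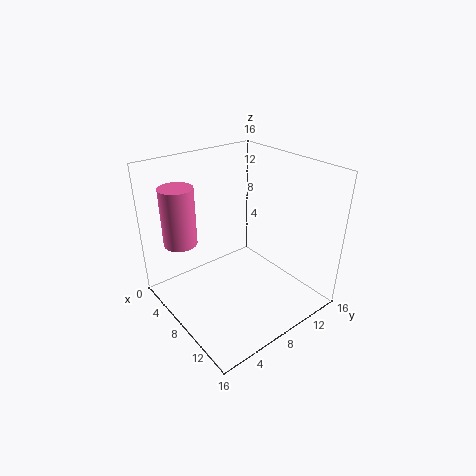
a = 2
b = 4
c = 6
t = 7
col = 'hotpink'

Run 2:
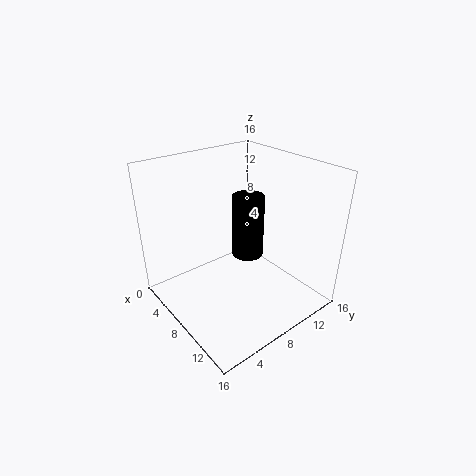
a = 5
b = 12
c = 3
t = 8
col = 'black'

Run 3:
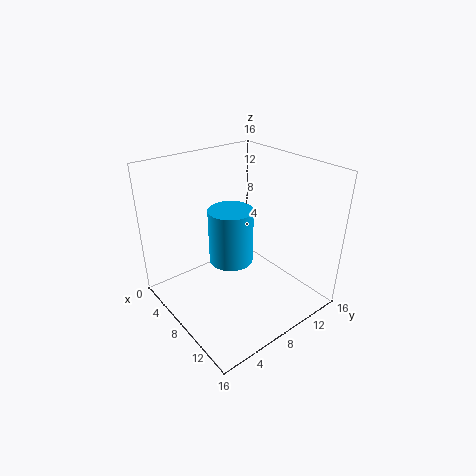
a = 12
b = 4
c = 9
t = 5
col = 'deepskyblue'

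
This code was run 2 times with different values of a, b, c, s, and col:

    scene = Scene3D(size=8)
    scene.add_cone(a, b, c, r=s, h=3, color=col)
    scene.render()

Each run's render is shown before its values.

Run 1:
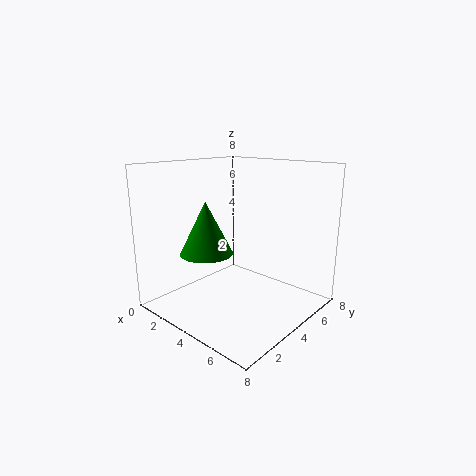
a = 2.5
b = 3
c = 3
s = 1.5
col = 'green'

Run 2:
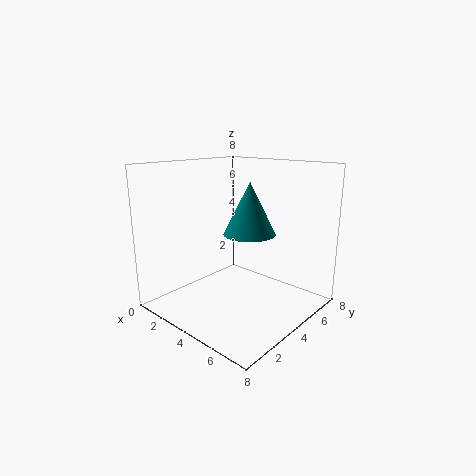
a = 4
b = 5
c = 4
s = 1.5
col = 'teal'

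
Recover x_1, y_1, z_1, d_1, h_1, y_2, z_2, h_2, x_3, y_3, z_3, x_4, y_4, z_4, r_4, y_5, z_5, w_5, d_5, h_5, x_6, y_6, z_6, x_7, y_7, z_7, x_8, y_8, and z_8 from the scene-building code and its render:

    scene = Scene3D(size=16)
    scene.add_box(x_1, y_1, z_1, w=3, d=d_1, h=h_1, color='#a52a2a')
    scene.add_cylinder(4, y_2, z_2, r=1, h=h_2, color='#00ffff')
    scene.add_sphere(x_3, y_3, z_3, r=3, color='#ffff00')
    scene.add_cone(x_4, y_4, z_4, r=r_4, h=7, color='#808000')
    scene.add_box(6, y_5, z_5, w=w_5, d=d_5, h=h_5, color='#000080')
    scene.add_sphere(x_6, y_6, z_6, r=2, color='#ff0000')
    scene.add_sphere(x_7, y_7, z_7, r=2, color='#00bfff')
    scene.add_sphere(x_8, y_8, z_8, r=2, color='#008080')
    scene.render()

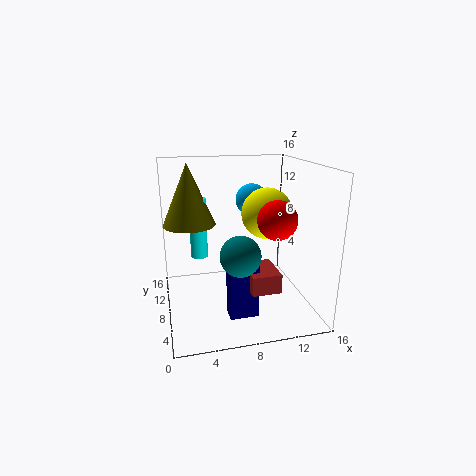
x_1 = 8
y_1 = 2
z_1 = 4
d_1 = 4
h_1 = 2
y_2 = 11
z_2 = 5
h_2 = 7
x_3 = 12
y_3 = 10
z_3 = 10
x_4 = 3
y_4 = 11
z_4 = 9
r_4 = 3
y_5 = 3
z_5 = 1
w_5 = 3
d_5 = 2
h_5 = 7
x_6 = 11
y_6 = 4
z_6 = 11
x_7 = 11
y_7 = 13
z_7 = 11
x_8 = 7
y_8 = 3
z_8 = 8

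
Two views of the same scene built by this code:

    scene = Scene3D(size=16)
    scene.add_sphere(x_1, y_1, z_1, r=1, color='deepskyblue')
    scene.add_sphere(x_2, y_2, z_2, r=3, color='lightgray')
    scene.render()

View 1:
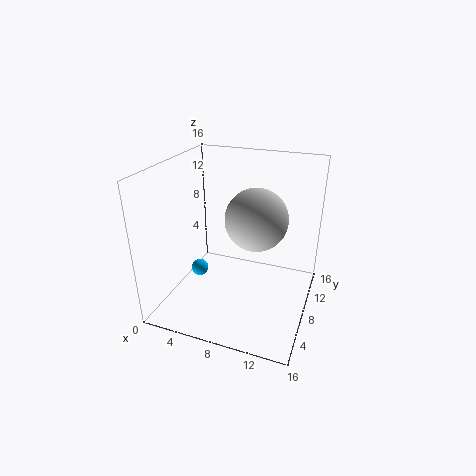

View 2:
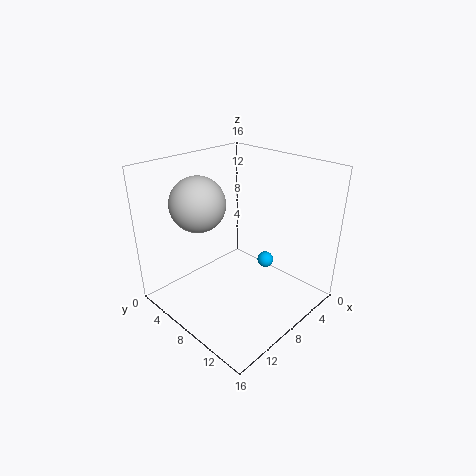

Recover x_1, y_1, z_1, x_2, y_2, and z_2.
x_1 = 3
y_1 = 8
z_1 = 3
x_2 = 11
y_2 = 5
z_2 = 12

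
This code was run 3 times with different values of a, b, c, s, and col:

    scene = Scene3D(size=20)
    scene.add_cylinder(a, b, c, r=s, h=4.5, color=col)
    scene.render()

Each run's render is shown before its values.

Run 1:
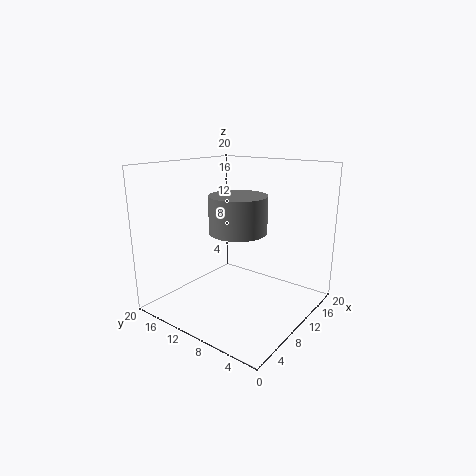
a = 6, b = 7, c = 12.5, s = 3.5, col = 'gray'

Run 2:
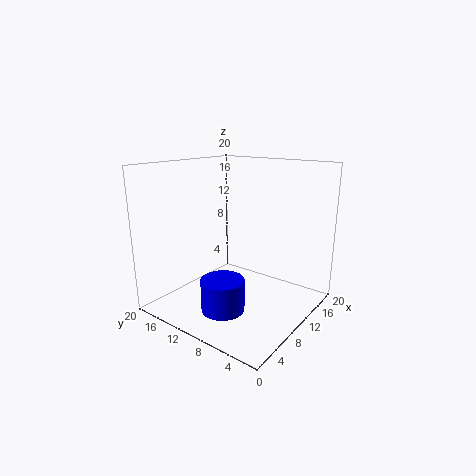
a = 6.5, b = 10, c = 0.5, s = 3, col = 'blue'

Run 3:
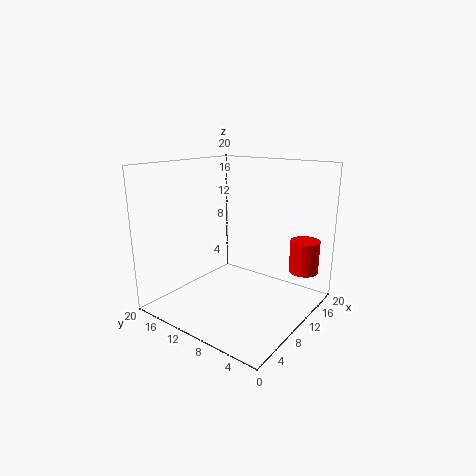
a = 14.5, b = 2, c = 5.5, s = 2, col = 'red'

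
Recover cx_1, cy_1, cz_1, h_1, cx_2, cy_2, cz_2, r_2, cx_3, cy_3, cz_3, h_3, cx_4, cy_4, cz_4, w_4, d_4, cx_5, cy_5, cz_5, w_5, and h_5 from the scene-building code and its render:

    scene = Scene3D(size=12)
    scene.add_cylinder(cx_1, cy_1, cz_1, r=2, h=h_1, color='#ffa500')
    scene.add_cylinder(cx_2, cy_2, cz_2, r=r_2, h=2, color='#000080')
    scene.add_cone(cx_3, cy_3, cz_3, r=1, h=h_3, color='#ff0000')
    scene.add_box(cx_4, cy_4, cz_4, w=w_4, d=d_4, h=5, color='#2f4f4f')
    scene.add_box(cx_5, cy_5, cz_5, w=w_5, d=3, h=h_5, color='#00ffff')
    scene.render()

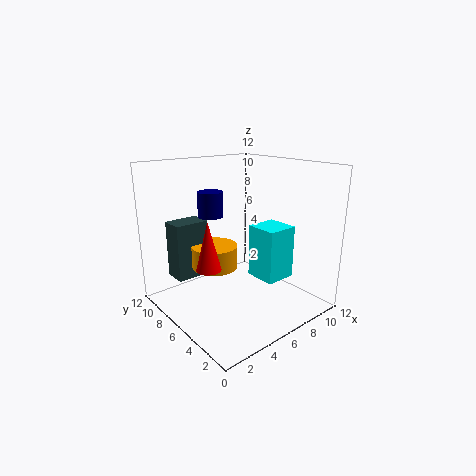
cx_1 = 5; cy_1 = 8; cz_1 = 3; h_1 = 2; cx_2 = 4; cy_2 = 7; cz_2 = 8; r_2 = 1; cx_3 = 3; cy_3 = 6; cz_3 = 4; h_3 = 4; cx_4 = 2; cy_4 = 9; cz_4 = 2; w_4 = 3; d_4 = 2; cx_5 = 9; cy_5 = 5; cz_5 = 1; w_5 = 3; h_5 = 5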